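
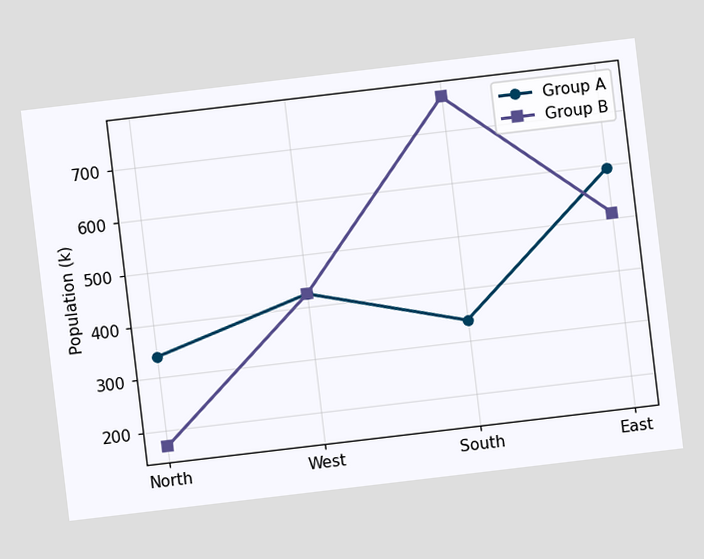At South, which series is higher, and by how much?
Group B, by 425k

The chart is tilted about 7° counter-clockwise. At South, Group B sits above the other line by 425k.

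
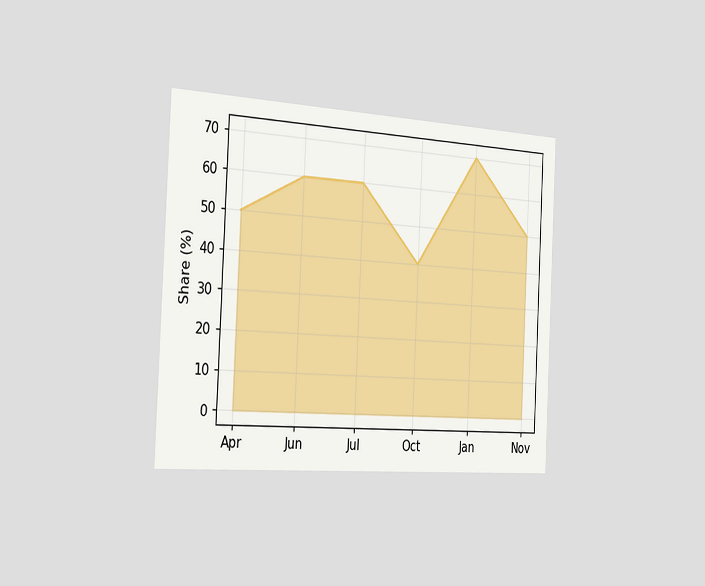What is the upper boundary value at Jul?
60%

The chart is tilted about 3° clockwise and viewed slightly from the left. At Jul the upper boundary is at 60%.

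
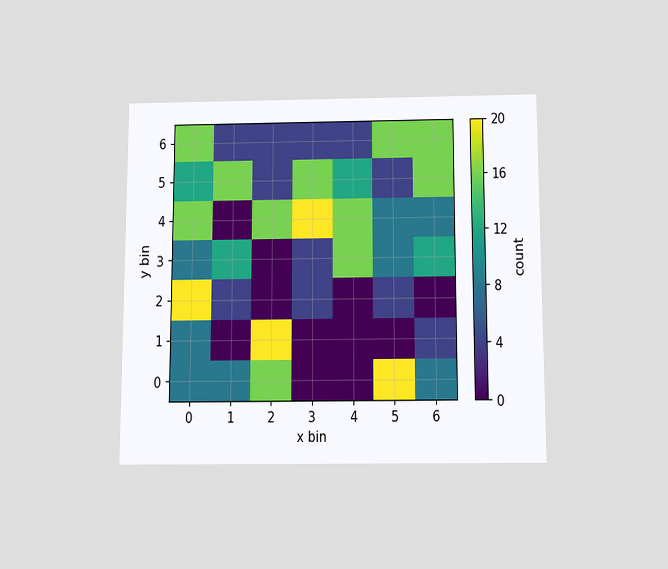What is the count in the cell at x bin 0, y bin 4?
The chart is viewed slightly from below. Matching the cell (0, 4) against the colorbar gives 16.

16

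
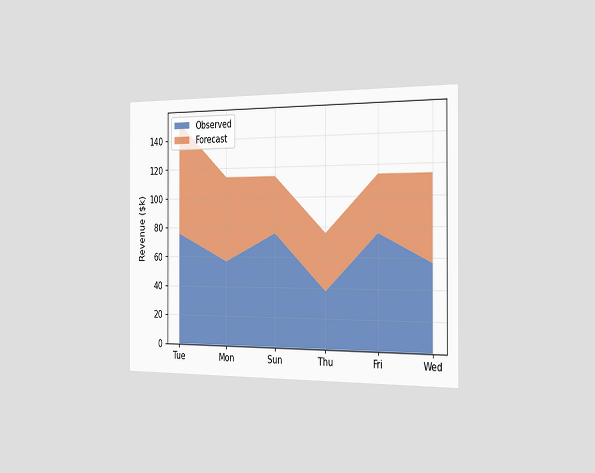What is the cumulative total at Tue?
$152k

The chart is viewed slightly from the right. The stacked total at Tue reaches $152k.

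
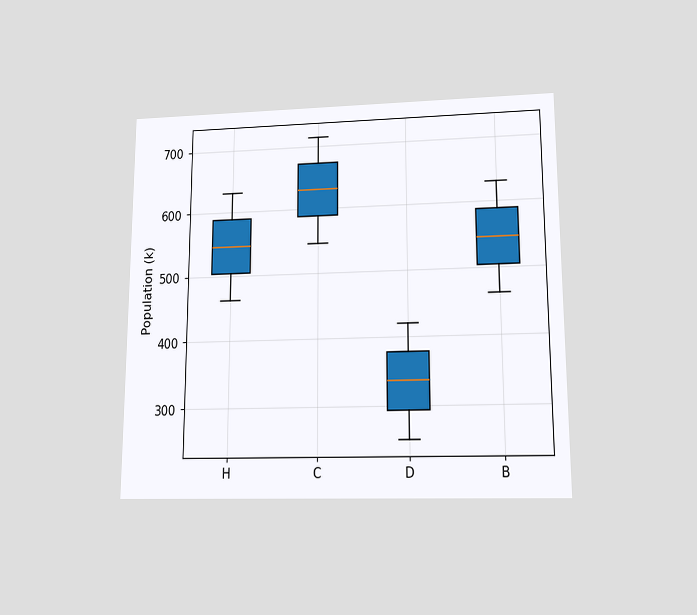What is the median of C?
The chart is viewed at a slight angle. The median line in the C box sits at 630k.

630k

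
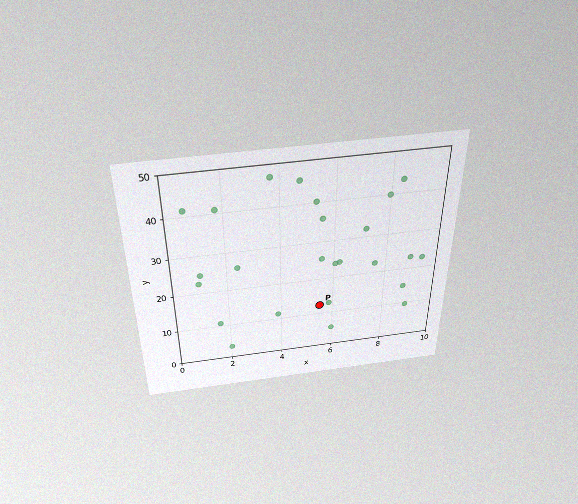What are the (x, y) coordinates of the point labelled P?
The chart is viewed slightly from above, with some photo noise. Following the gridlines from P to each axis, P sits at (5.5, 12.5).

(5.5, 12.5)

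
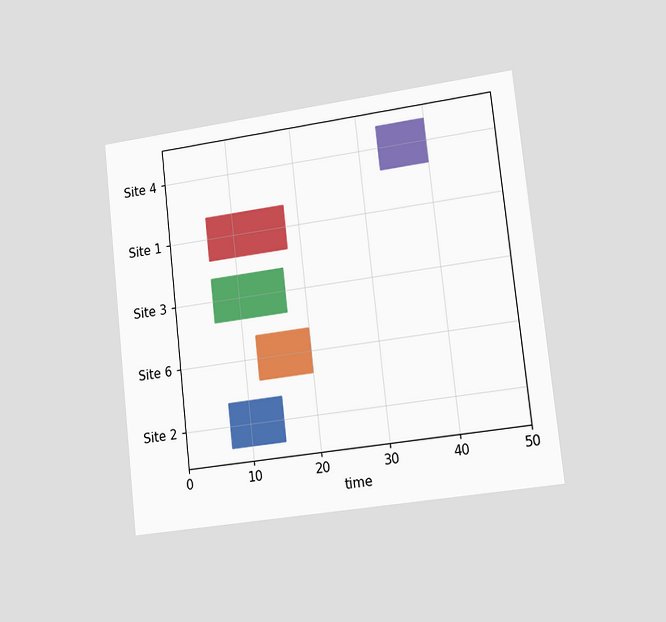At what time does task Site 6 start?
12

The chart is tilted about 6° counter-clockwise and viewed slightly from the right. The Site 6 bar begins at t=12.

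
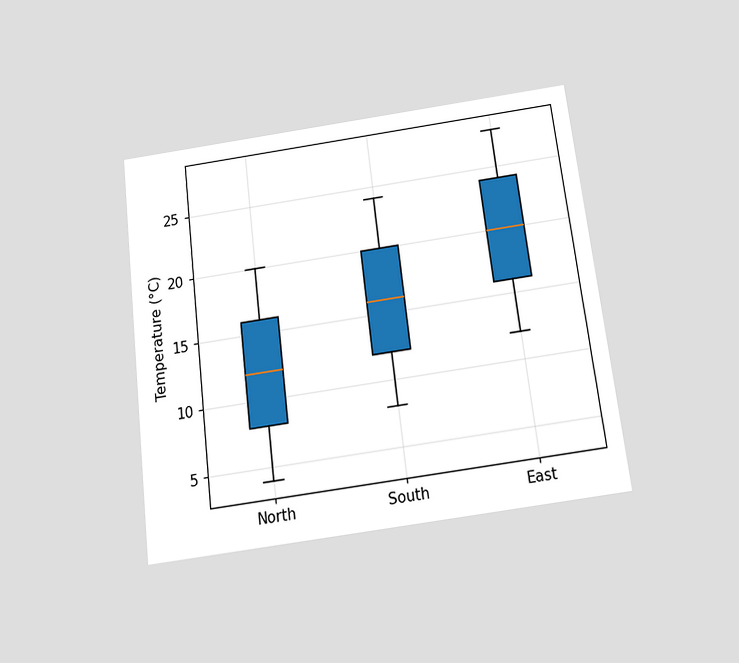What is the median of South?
16°C

The chart is tilted about 7° counter-clockwise and viewed slightly from below. The median line in the South box sits at 16°C.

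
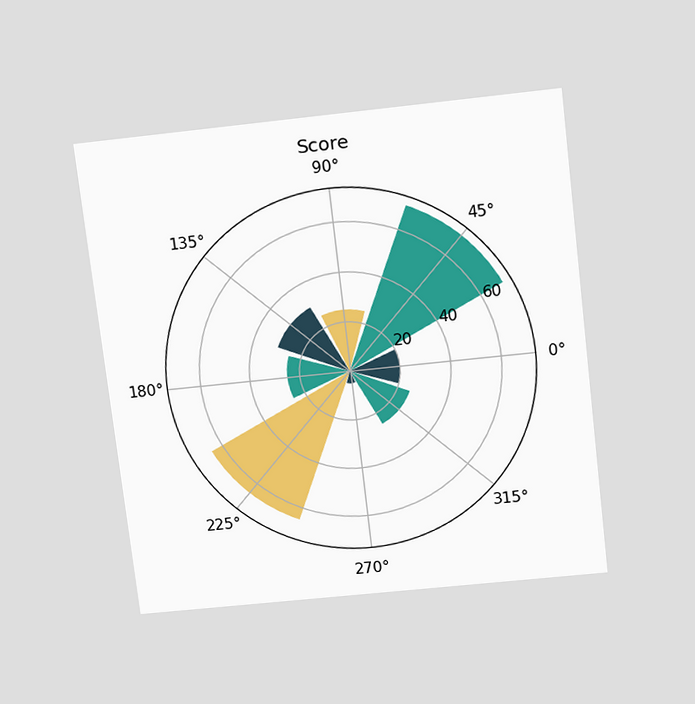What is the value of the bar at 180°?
The chart is tilted about 7° counter-clockwise and viewed slightly from above. The bar at 180° reaches 25 on the radial axis.

25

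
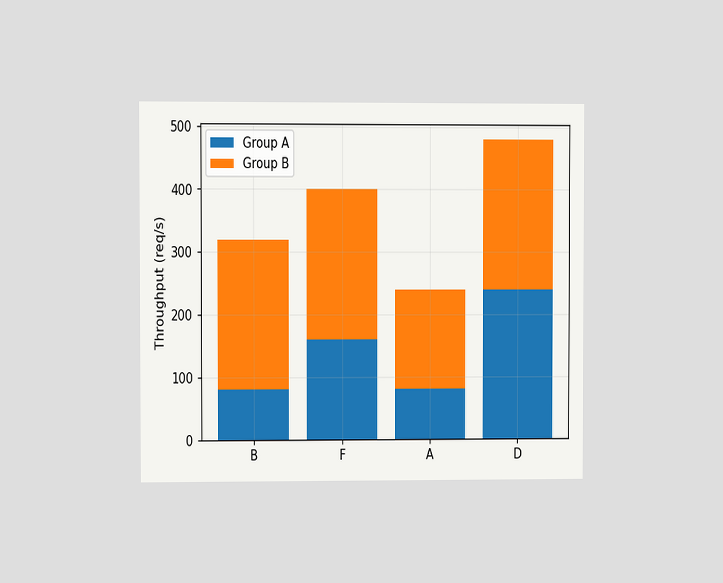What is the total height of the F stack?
400req/s

The chart is viewed at a slight angle. The F stack's top reaches 400req/s on the y-axis.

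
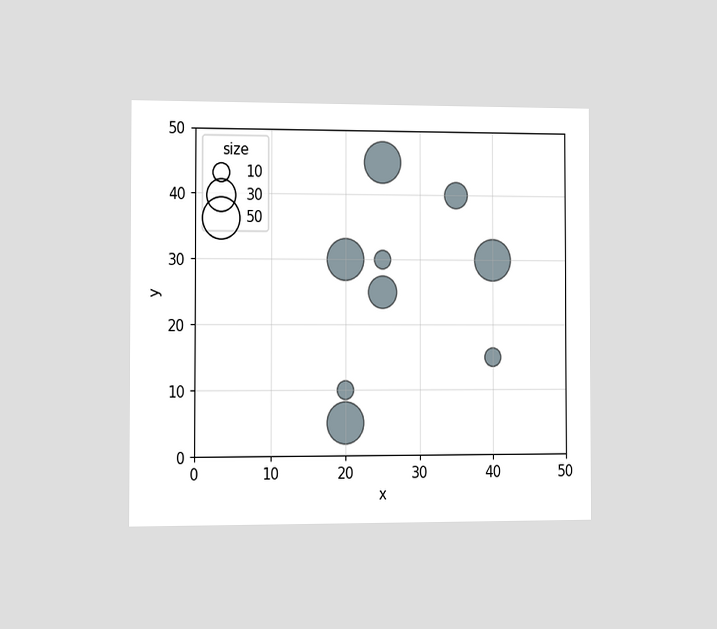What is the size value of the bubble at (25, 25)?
30

The chart is viewed slightly from the left. Matching the bubble at (25, 25) against the size legend gives 30.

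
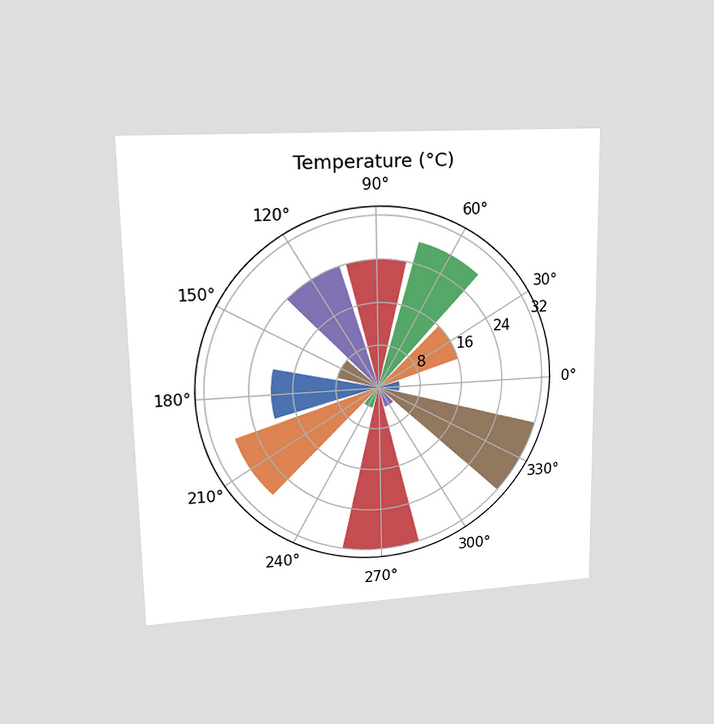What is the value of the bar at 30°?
16°C

The chart is viewed at a slight angle. The bar at 30° reaches 16°C on the radial axis.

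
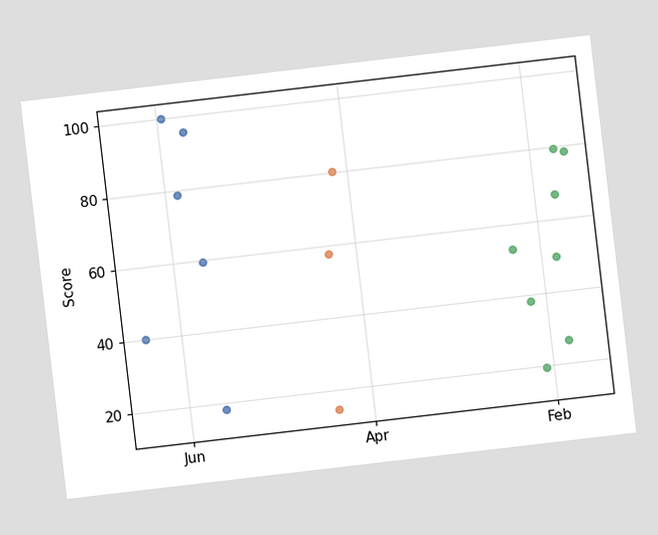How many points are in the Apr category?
3

The chart is tilted about 7° counter-clockwise. Counting the markers in the Apr column gives 3.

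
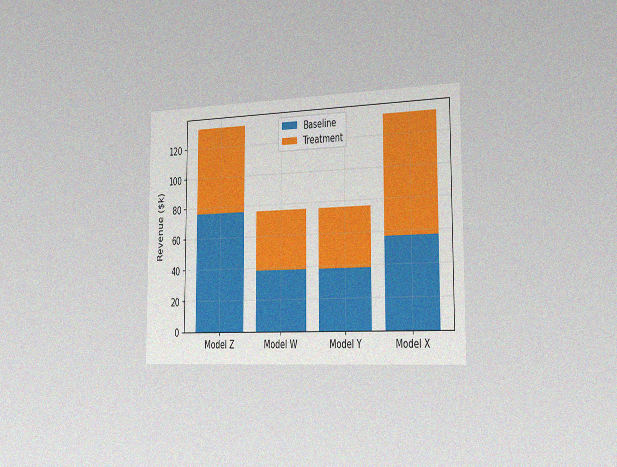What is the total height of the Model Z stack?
$133k

The chart is viewed slightly from the right, with some photo noise. The Model Z stack's top reaches $133k on the y-axis.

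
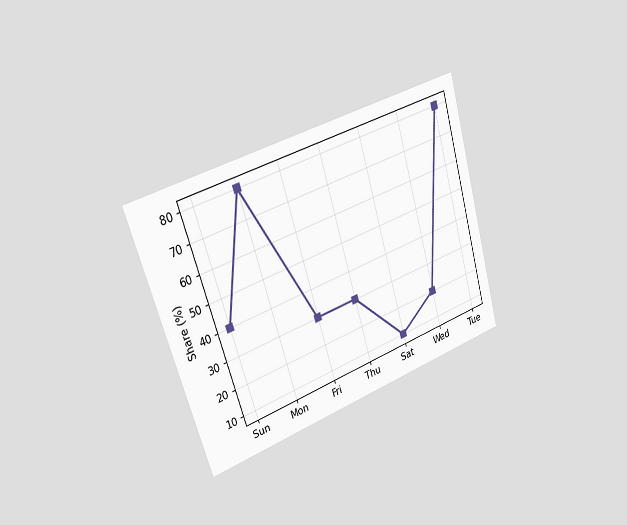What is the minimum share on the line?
The chart is tilted about 17° counter-clockwise and viewed slightly from the left. The lowest point is at Sat, and reading across to the y-axis gives 10%.

10%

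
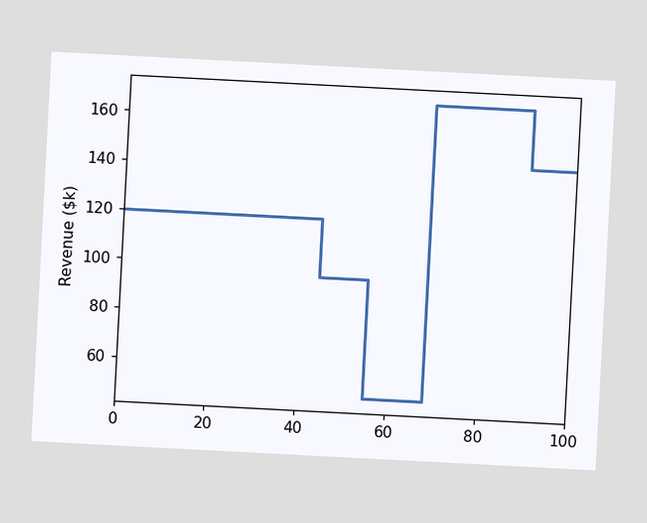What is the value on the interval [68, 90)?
The chart is tilted about 3° clockwise. On [68, 90) the step sits at $168k.

$168k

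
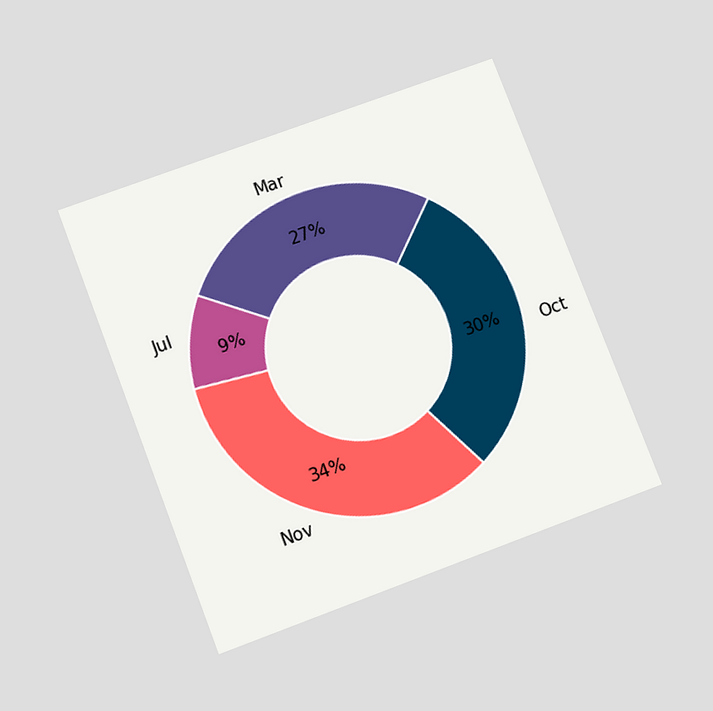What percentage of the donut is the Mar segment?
The chart is tilted about 21° counter-clockwise and viewed slightly from below. The Mar segment takes up 27% of the ring.

27%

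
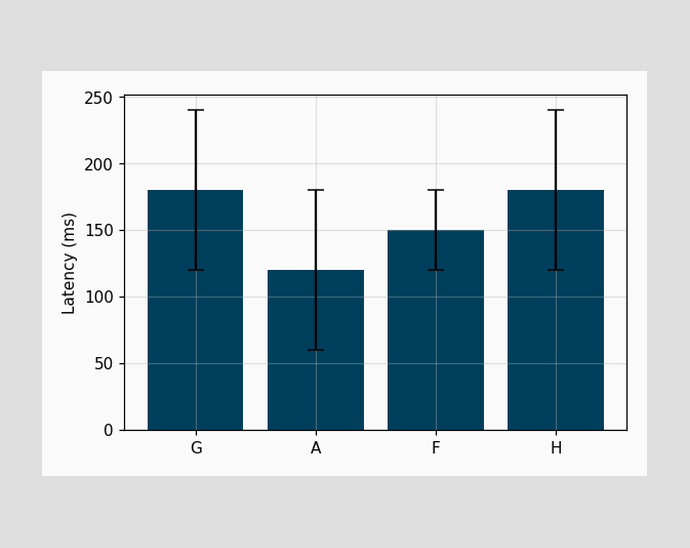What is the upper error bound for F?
The F bar's upper whisker reaches 180ms.

180ms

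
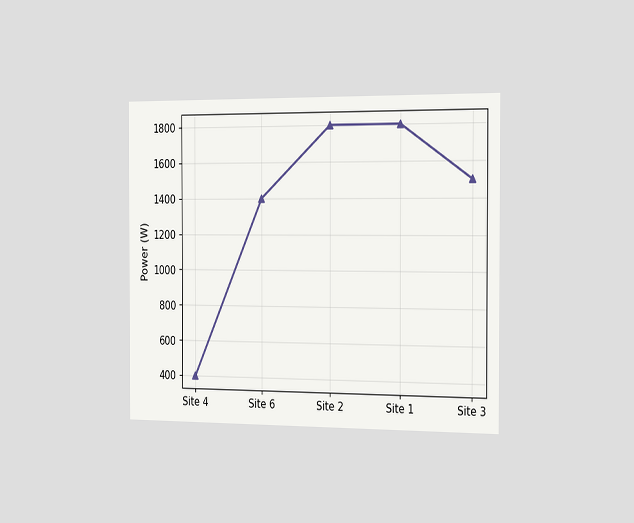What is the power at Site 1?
The chart is viewed slightly from the right. At Site 1, the line is at 1800W.

1800W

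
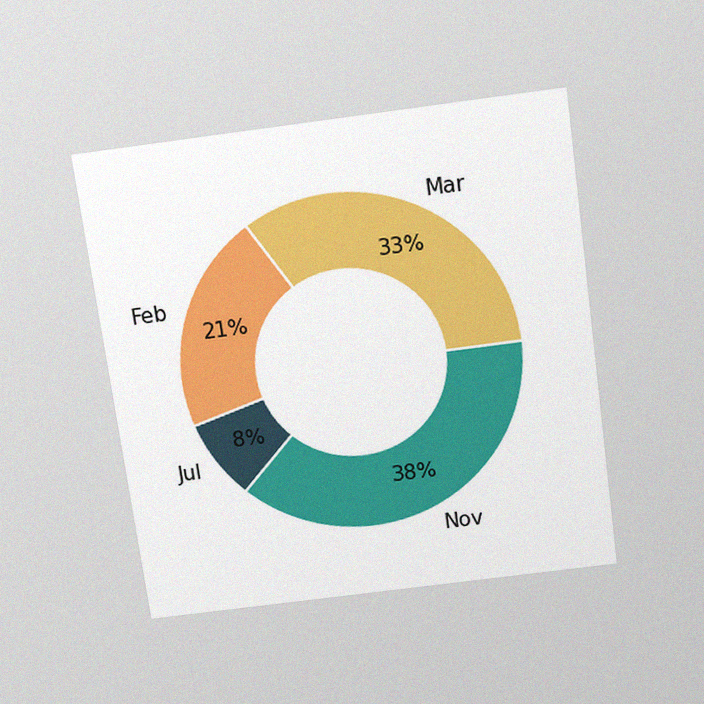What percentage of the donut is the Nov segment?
38%

The chart is tilted about 8° counter-clockwise and viewed slightly from above, with some photo noise. The Nov segment takes up 38% of the ring.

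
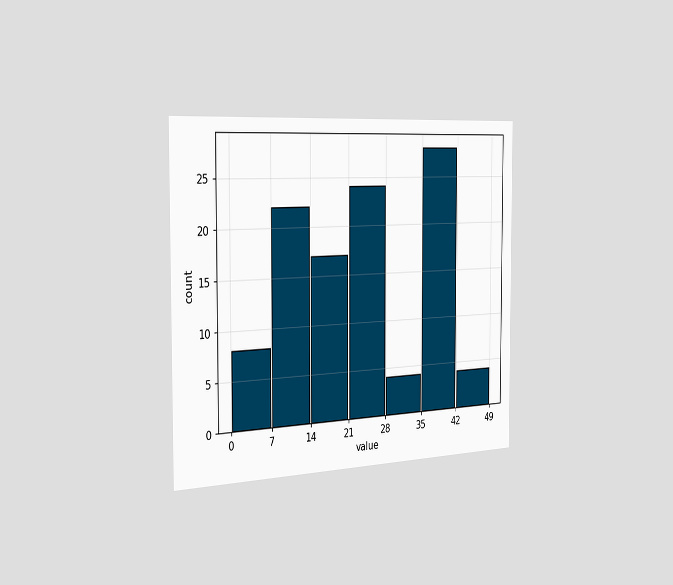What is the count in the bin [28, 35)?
4

The chart is viewed slightly from the left. The [28, 35) bin has height 4.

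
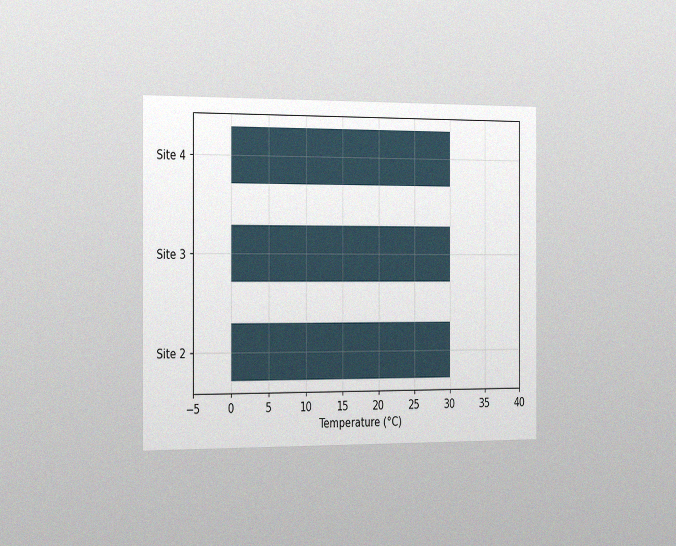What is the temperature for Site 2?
The chart is viewed slightly from the left, with some photo noise. Reading along the chart's x-axis, the Site 2 bar reaches 30°C.

30°C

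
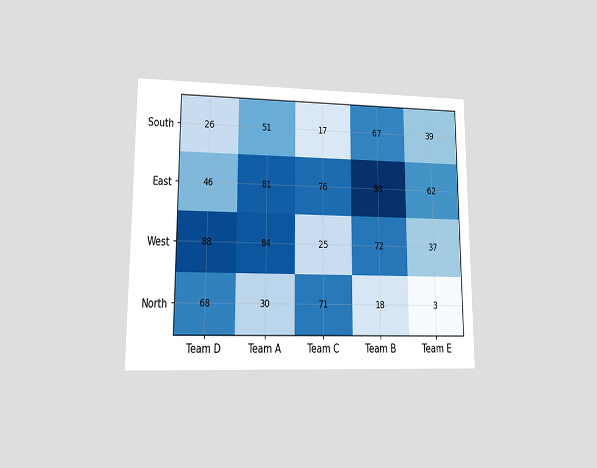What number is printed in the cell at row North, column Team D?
68

The chart is viewed at a slight angle. The (North, Team D) cell reads 68.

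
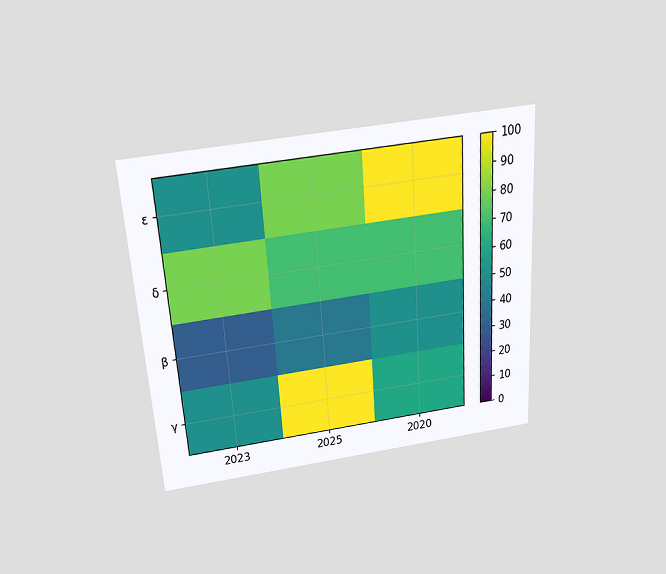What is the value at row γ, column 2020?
60

The chart is tilted about 4° counter-clockwise and viewed slightly from above. Matching cell (γ, 2020) against the colorbar gives 60.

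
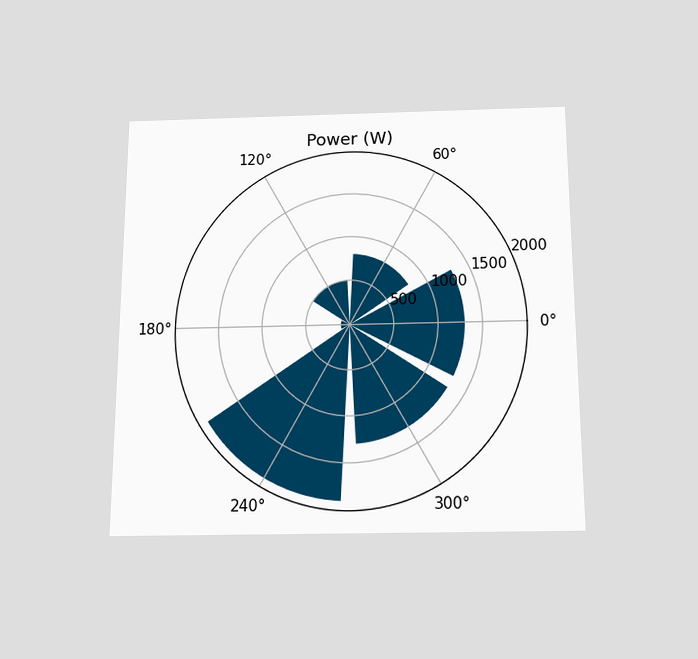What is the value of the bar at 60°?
800W

The chart is viewed slightly from below. The bar at 60° reaches 800W on the radial axis.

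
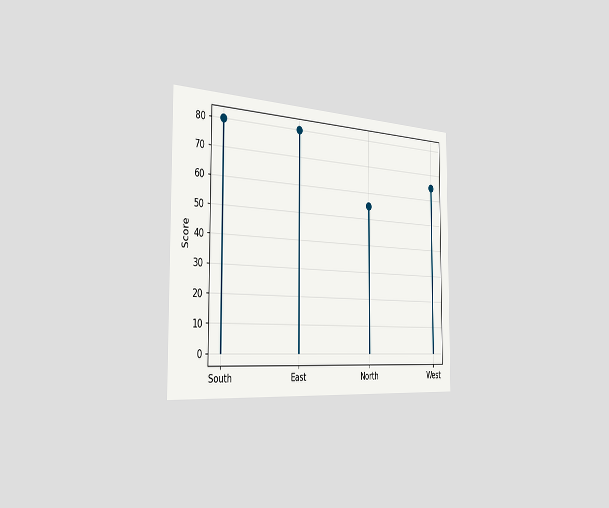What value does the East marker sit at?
80

The chart is viewed slightly from the left. The East marker sits at 80.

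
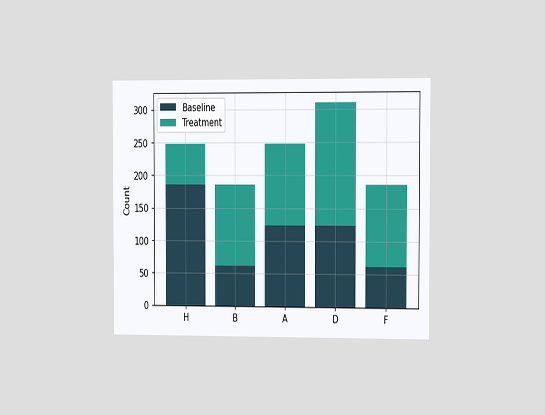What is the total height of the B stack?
The chart is viewed slightly from the right. The B stack's top reaches 186 on the y-axis.

186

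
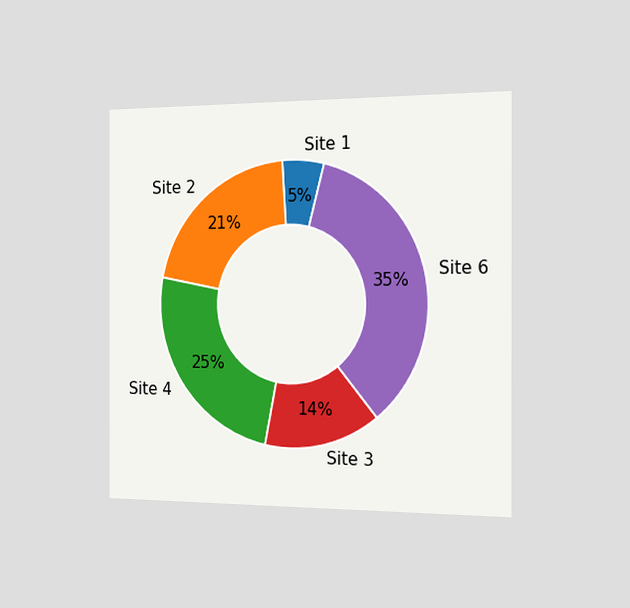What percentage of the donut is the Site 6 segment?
35%

The chart is viewed slightly from the right. The Site 6 segment takes up 35% of the ring.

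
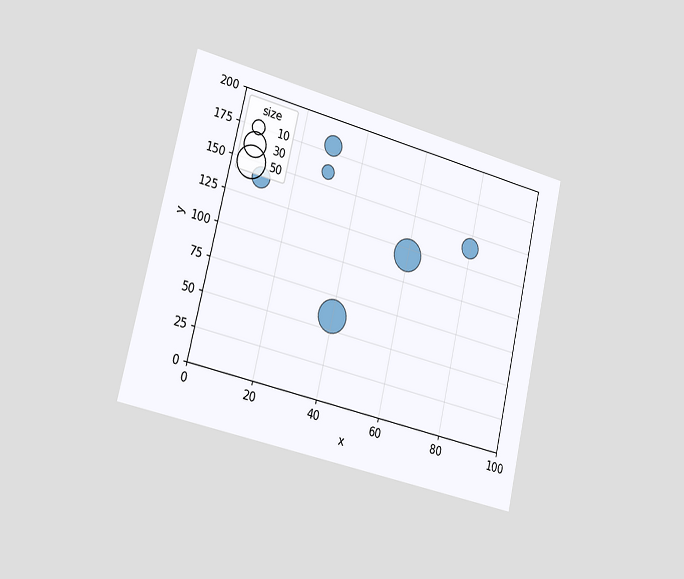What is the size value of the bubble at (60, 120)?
50

The chart is tilted about 13° clockwise and viewed slightly from the left. Matching the bubble at (60, 120) against the size legend gives 50.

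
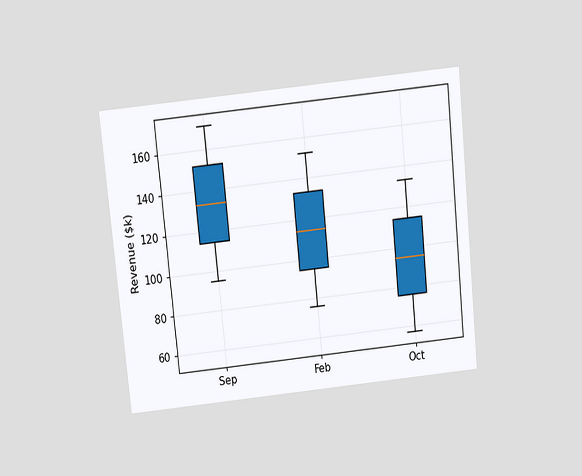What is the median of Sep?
$133k

The chart is tilted about 6° counter-clockwise and viewed slightly from above. The median line in the Sep box sits at $133k.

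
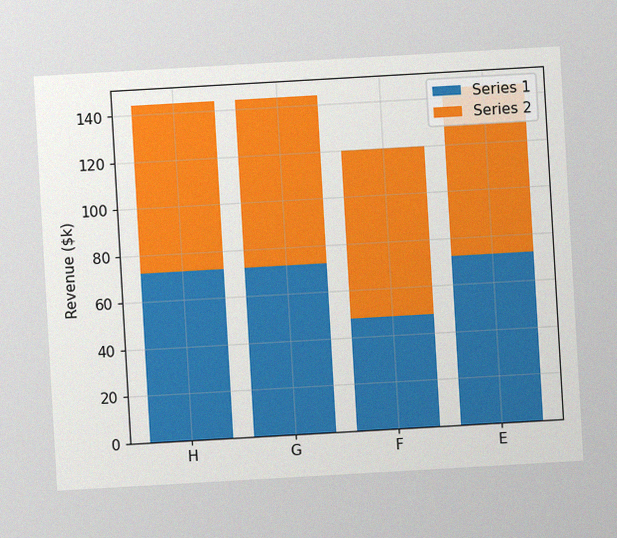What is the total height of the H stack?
$144k

The chart is tilted about 3° counter-clockwise, with some photo noise. The H stack's top reaches $144k on the y-axis.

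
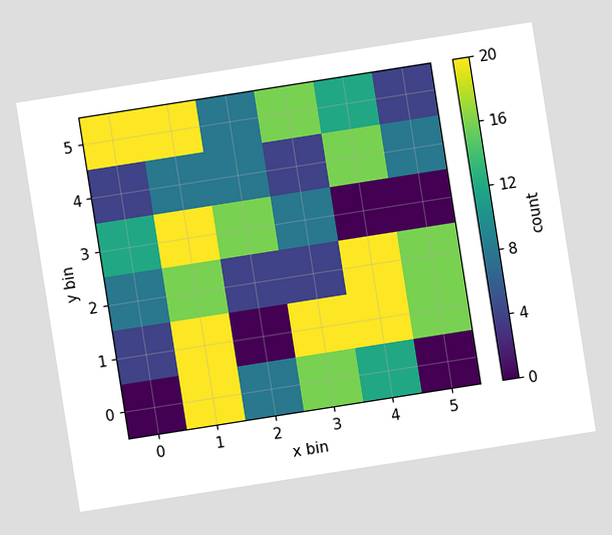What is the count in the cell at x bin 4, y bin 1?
20

The chart is tilted about 9° counter-clockwise. Matching the cell (4, 1) against the colorbar gives 20.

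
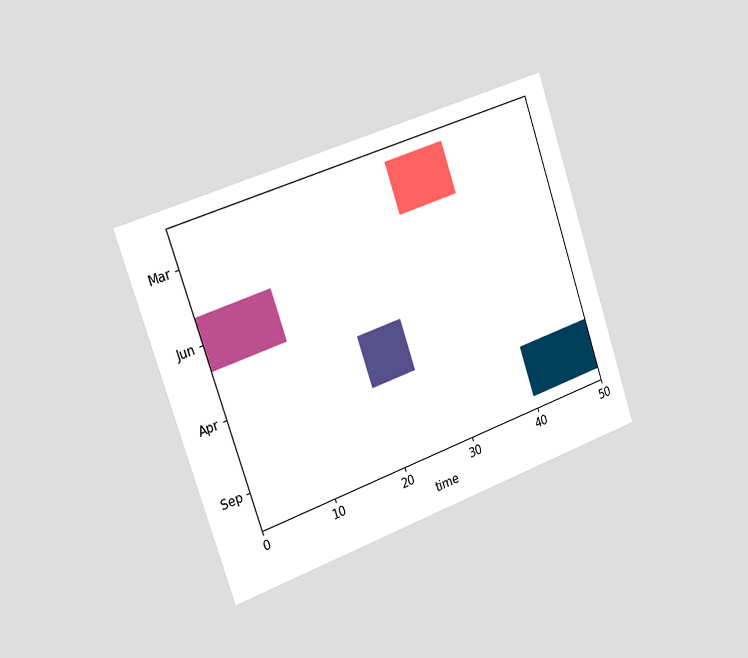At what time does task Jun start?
0

The chart is tilted about 19° counter-clockwise and viewed slightly from the left. The Jun bar begins at t=0.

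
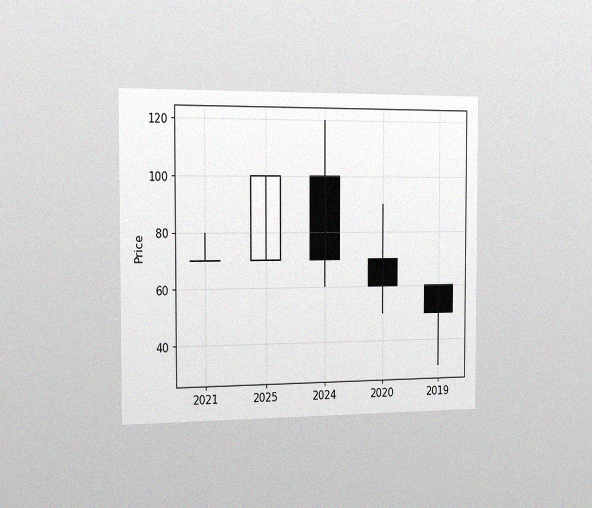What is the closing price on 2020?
The chart is viewed slightly from the left, with some photo noise. The 2020 candle closes at 60.

60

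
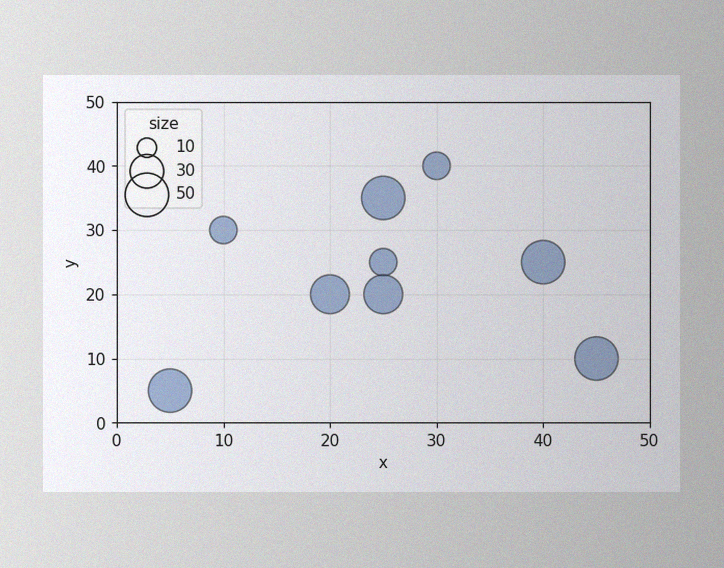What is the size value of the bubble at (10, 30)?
The image has some photo noise and uneven lighting. Matching the bubble at (10, 30) against the size legend gives 20.

20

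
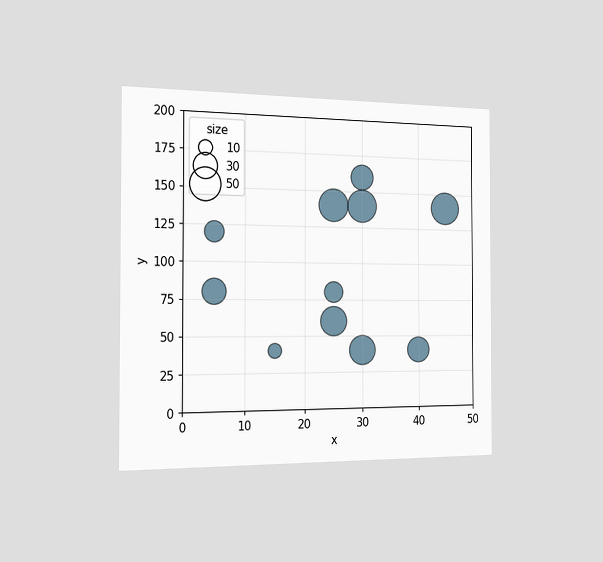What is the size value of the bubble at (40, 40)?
The chart is viewed slightly from the left. Matching the bubble at (40, 40) against the size legend gives 30.

30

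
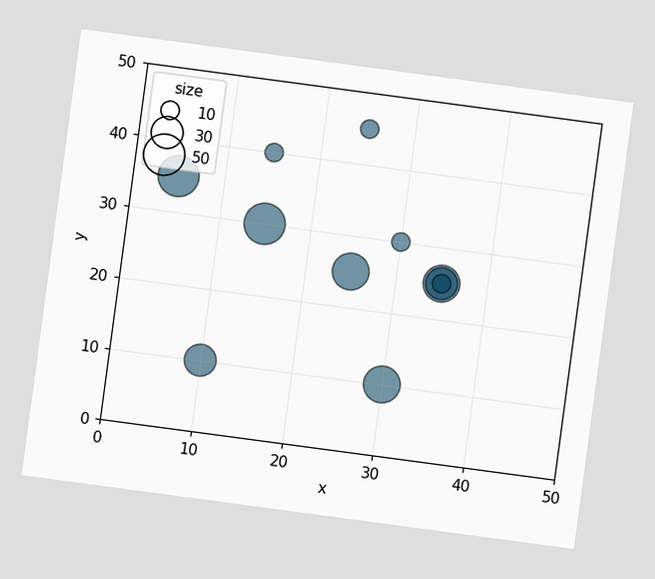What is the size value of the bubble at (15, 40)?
10

The chart is tilted about 8° clockwise. Matching the bubble at (15, 40) against the size legend gives 10.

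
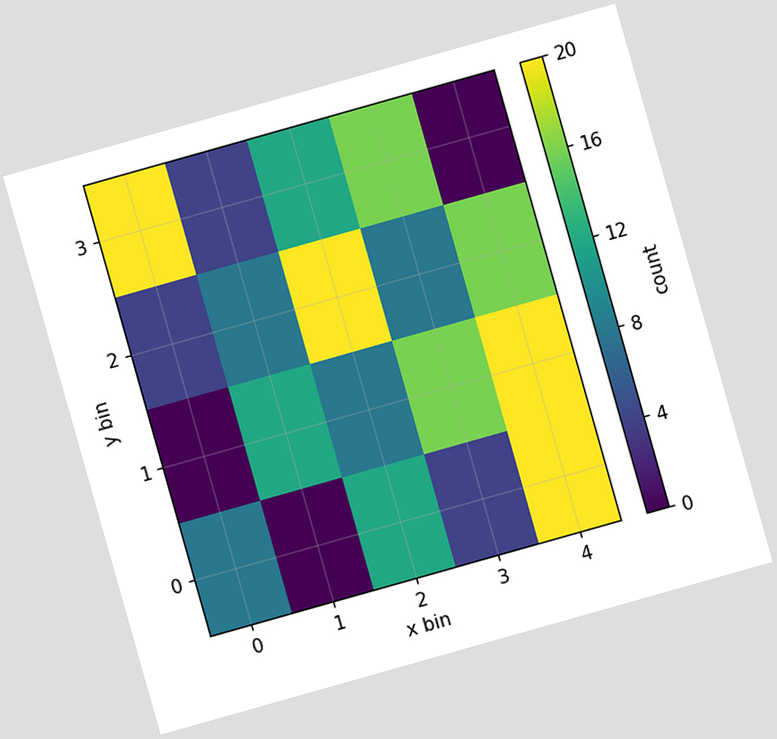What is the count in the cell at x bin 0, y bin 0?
The chart is tilted about 16° counter-clockwise. Matching the cell (0, 0) against the colorbar gives 8.

8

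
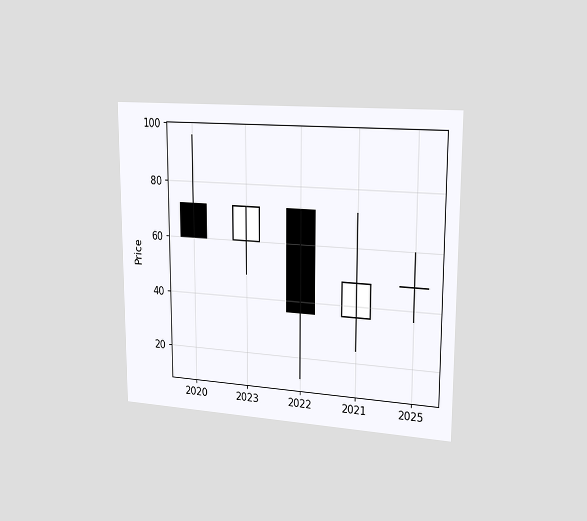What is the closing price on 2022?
36

The chart is viewed slightly from the right. The 2022 candle closes at 36.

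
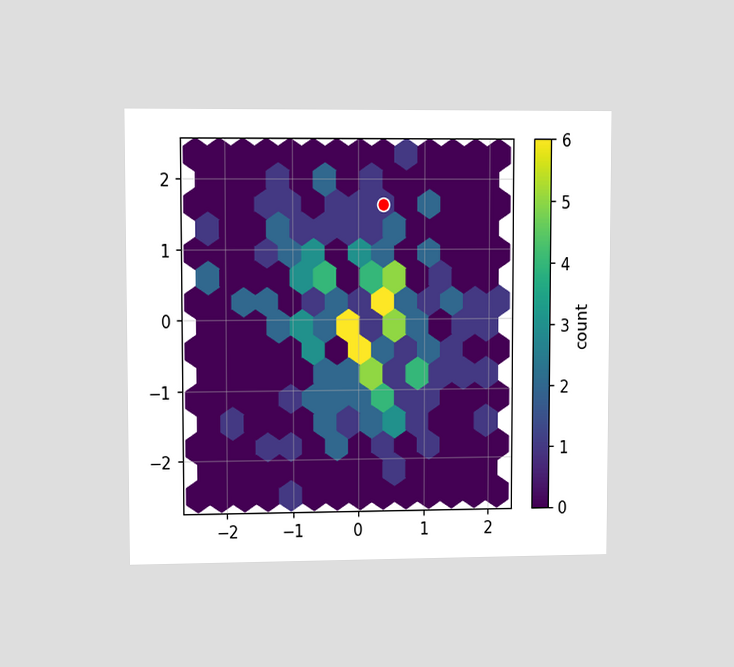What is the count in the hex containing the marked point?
The chart is viewed at a slight angle. The marked hex reads 1 on the colorbar.

1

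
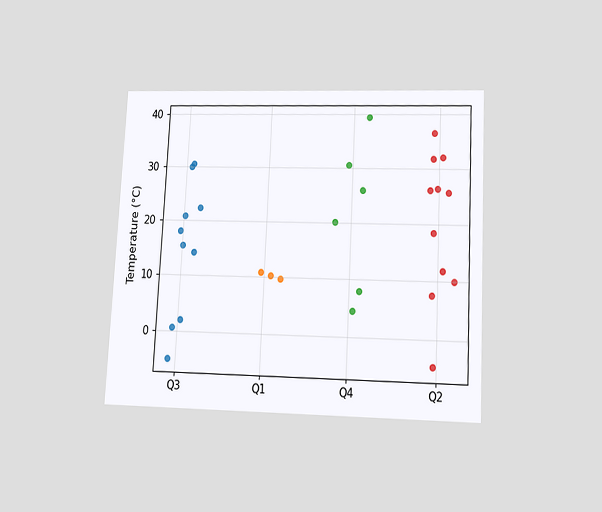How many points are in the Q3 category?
The chart is tilted about 3° clockwise and viewed slightly from below. Counting the markers in the Q3 column gives 10.

10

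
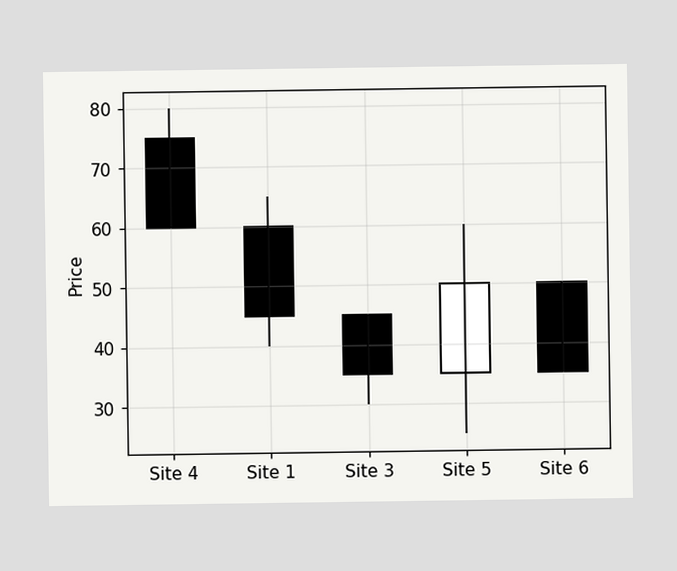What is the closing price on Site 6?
35

The Site 6 candle closes at 35.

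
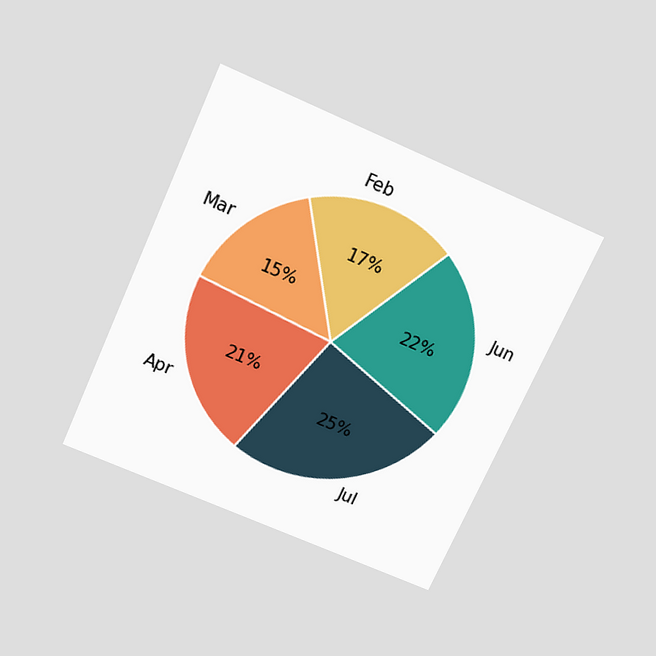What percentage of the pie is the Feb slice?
17%

The chart is tilted about 24° clockwise and viewed slightly from above. The Feb slice takes up 17% of the pie.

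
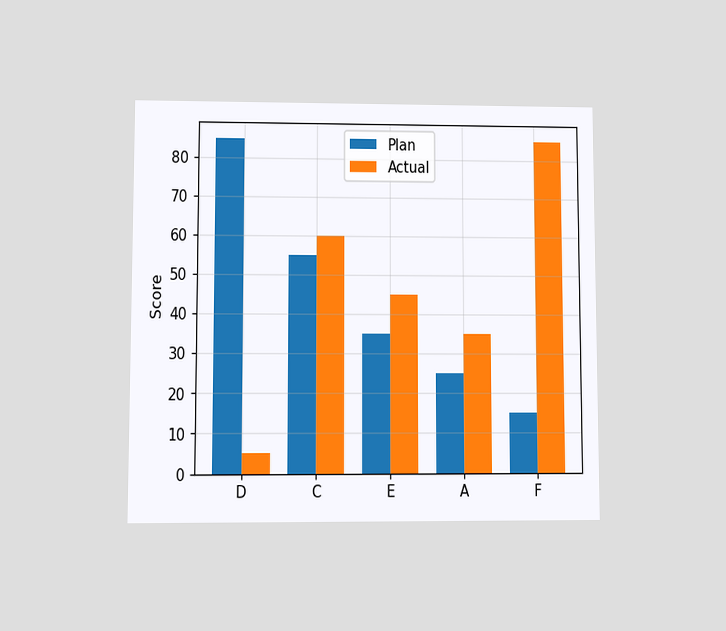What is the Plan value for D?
85

The chart is viewed at a slight angle. The Plan bar at D reaches 85 on the y-axis.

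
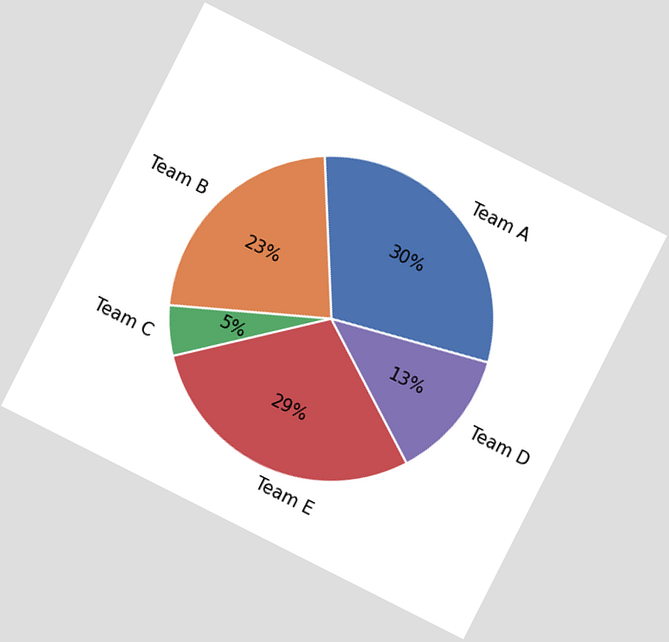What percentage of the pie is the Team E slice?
29%

The chart is tilted about 27° clockwise. The Team E slice takes up 29% of the pie.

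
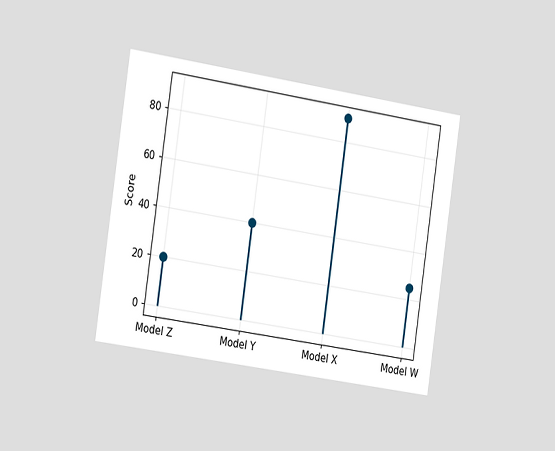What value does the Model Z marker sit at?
The chart is tilted about 8° clockwise and viewed slightly from the left. The Model Z marker sits at 20.

20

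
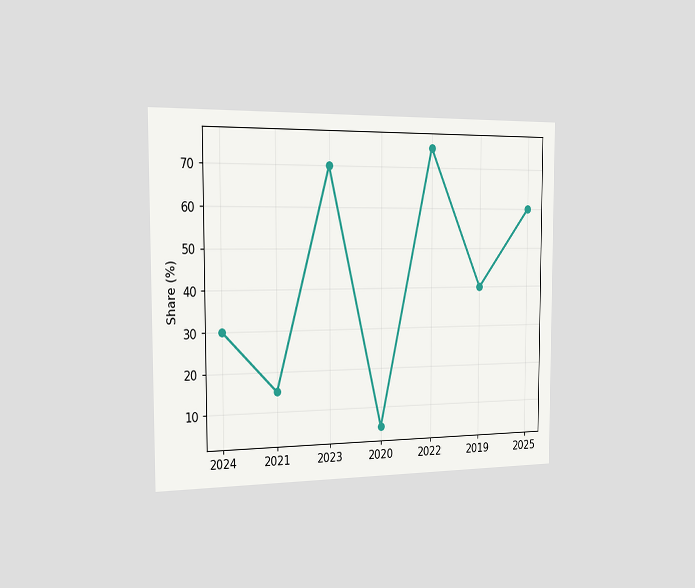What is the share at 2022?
The chart is viewed slightly from the left. At 2022, the line is at 75%.

75%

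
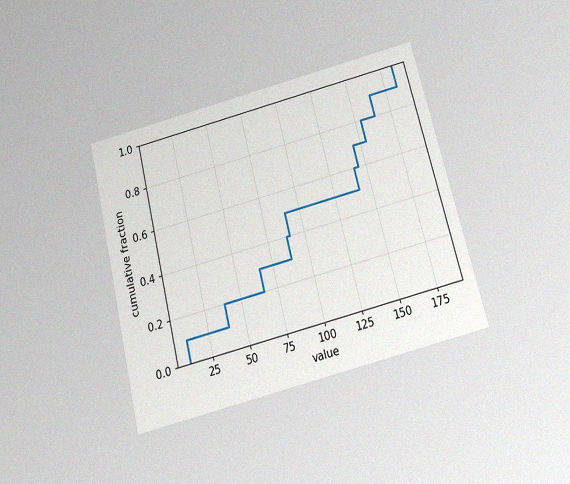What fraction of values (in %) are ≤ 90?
50%

The chart is tilted about 14° counter-clockwise and viewed slightly from below, with some photo noise. At x=90 the ECDF step is at 50%.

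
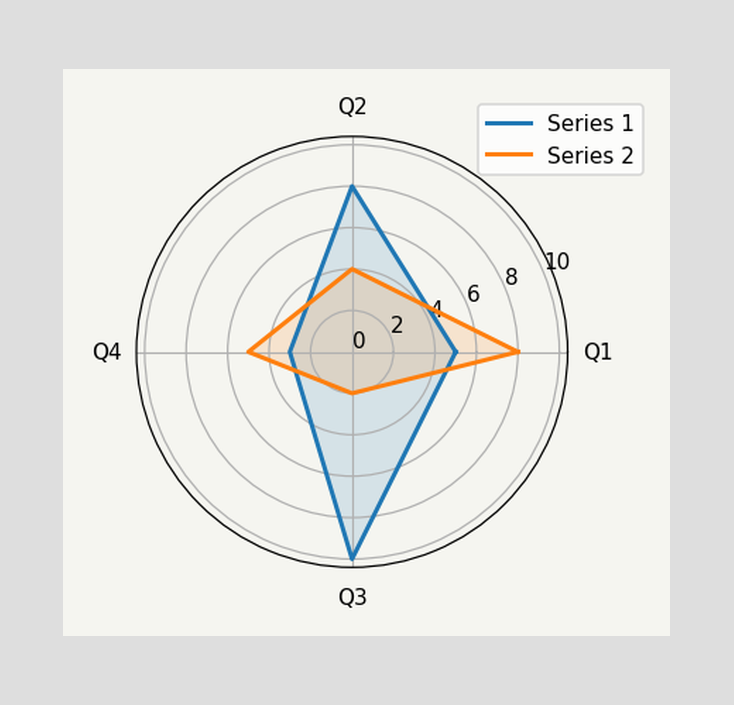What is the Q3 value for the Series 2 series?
On the Q3 axis, Series 2 reaches 2.

2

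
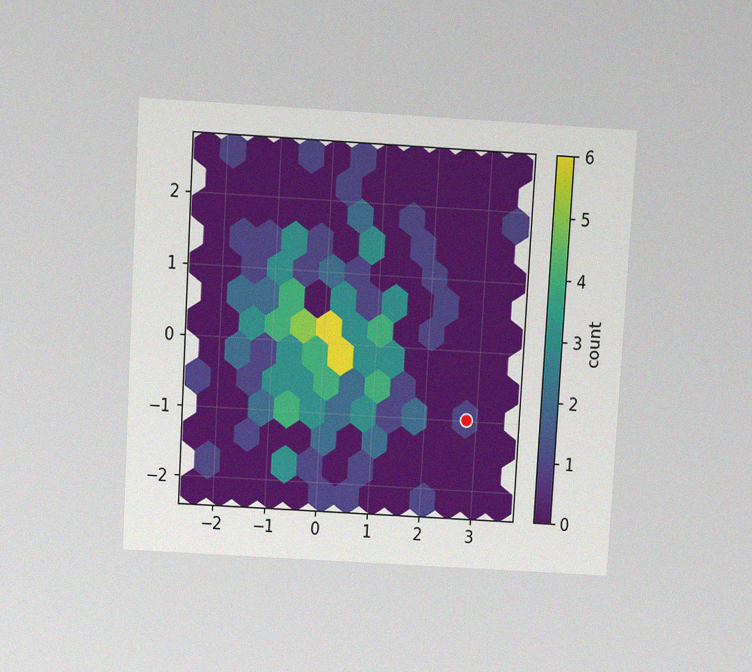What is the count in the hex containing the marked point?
The chart is tilted about 3° clockwise and viewed slightly from above, with some photo noise. The marked hex reads 1 on the colorbar.

1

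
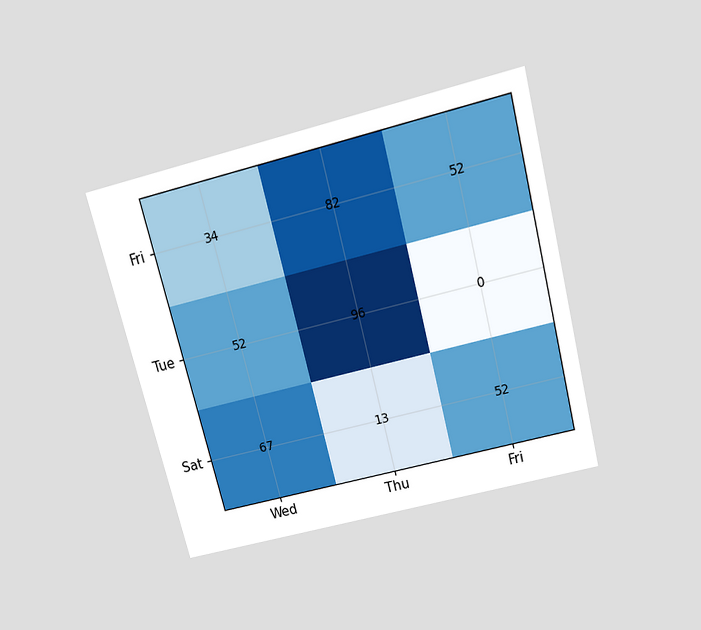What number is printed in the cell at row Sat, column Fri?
52

The chart is tilted about 14° counter-clockwise and viewed slightly from above. The (Sat, Fri) cell reads 52.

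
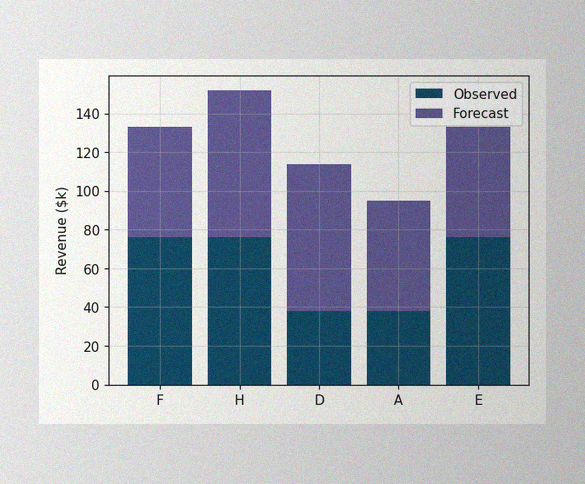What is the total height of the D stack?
The image has some photo noise and uneven lighting. The D stack's top reaches $114k on the y-axis.

$114k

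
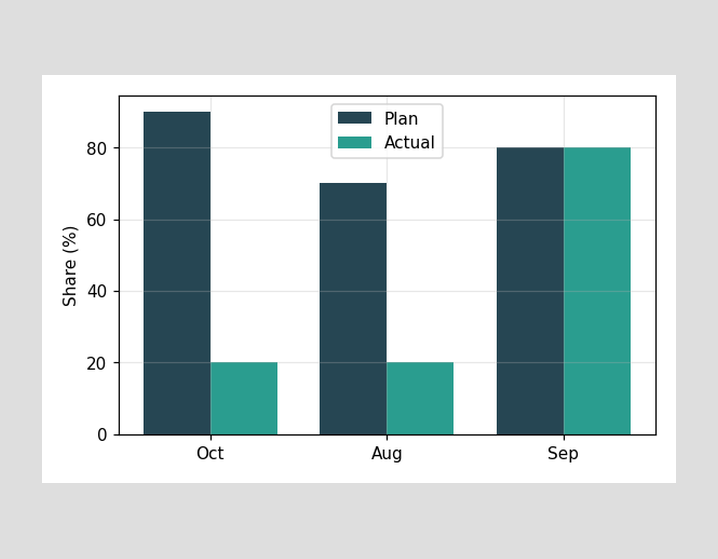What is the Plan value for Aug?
70%

The Plan bar at Aug reaches 70% on the y-axis.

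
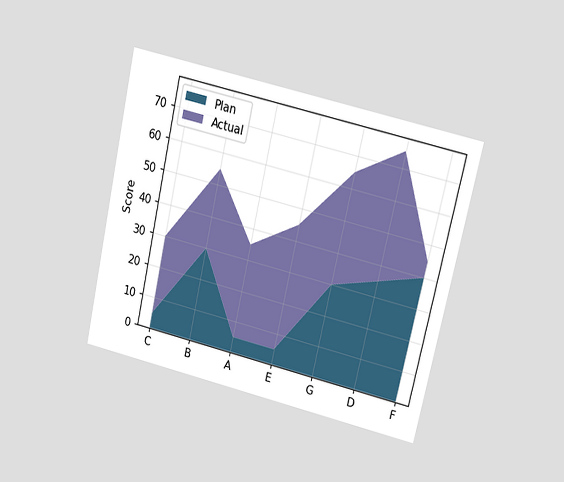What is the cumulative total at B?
55

The chart is tilted about 13° clockwise and viewed at a slight angle. The stacked total at B reaches 55.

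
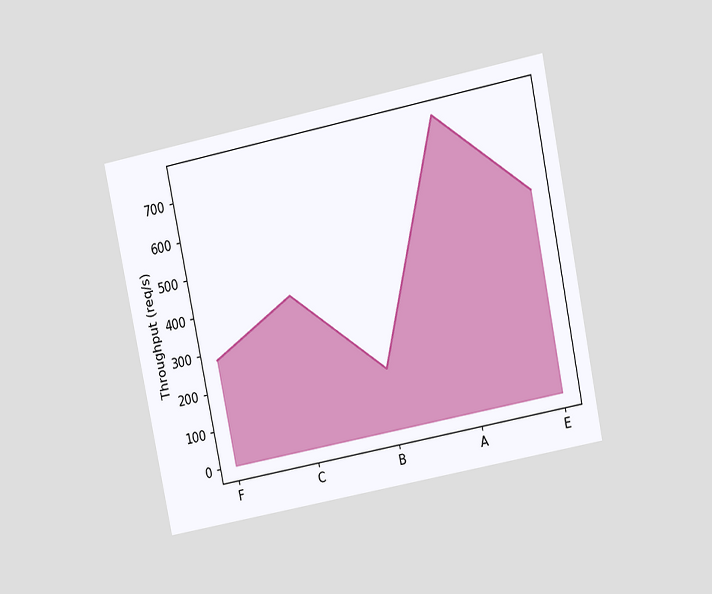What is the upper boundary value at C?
400req/s

The chart is tilted about 11° counter-clockwise and viewed at a slight angle. At C the upper boundary is at 400req/s.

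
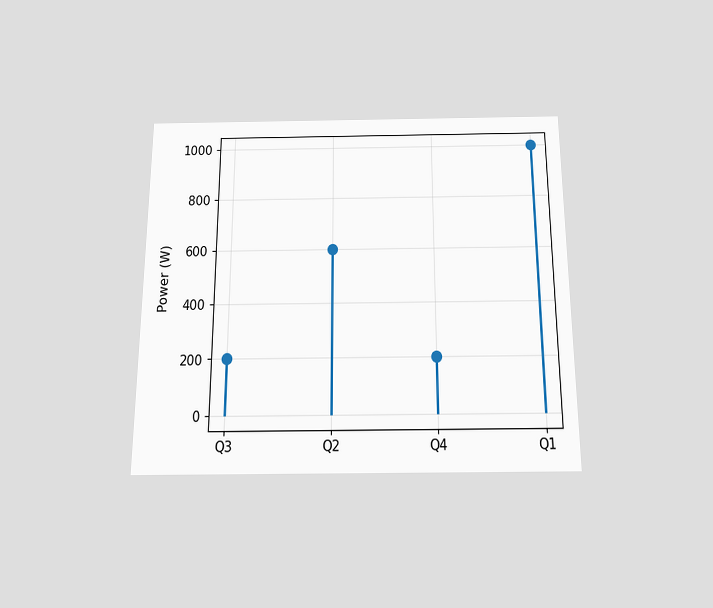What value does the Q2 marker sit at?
The chart is viewed slightly from below. The Q2 marker sits at 600W.

600W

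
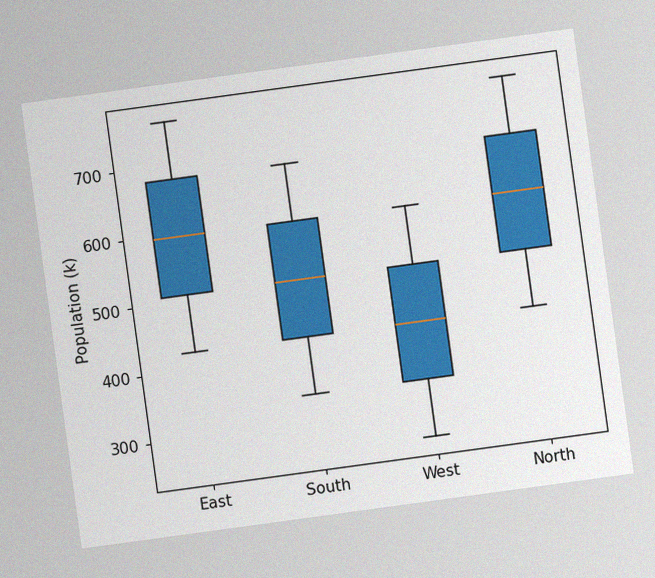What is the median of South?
510k

The chart is tilted about 8° counter-clockwise, with some photo noise. The median line in the South box sits at 510k.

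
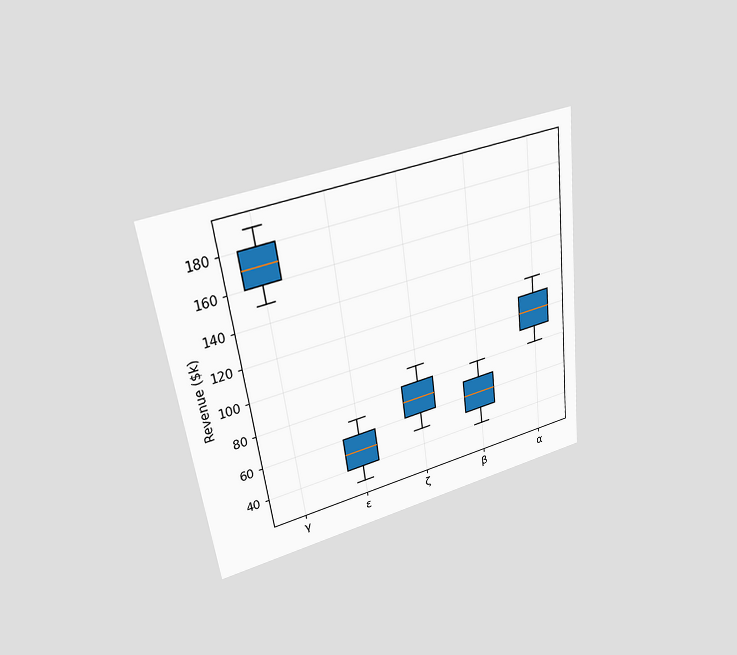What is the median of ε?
The chart is tilted about 7° counter-clockwise and viewed slightly from above. The median line in the ε box sits at $50k.

$50k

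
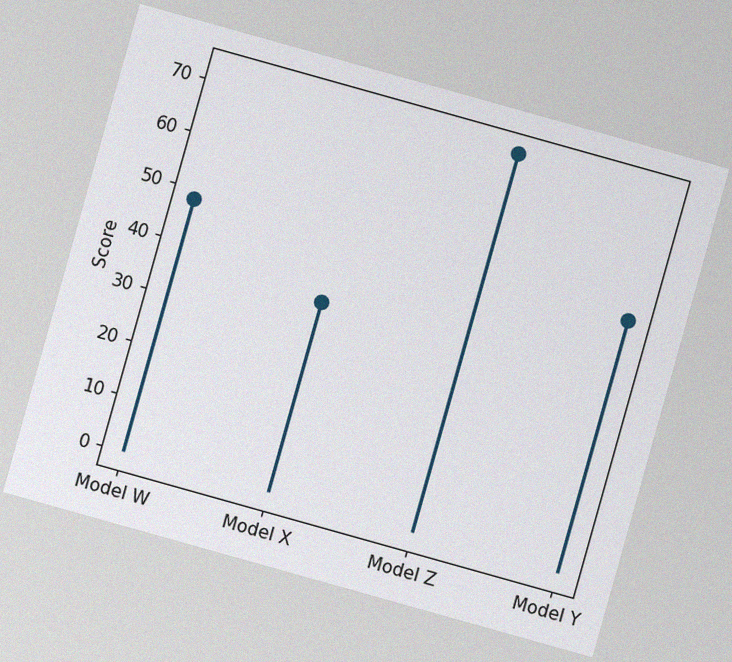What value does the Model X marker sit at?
The chart is tilted about 16° clockwise, with some photo noise. The Model X marker sits at 36.

36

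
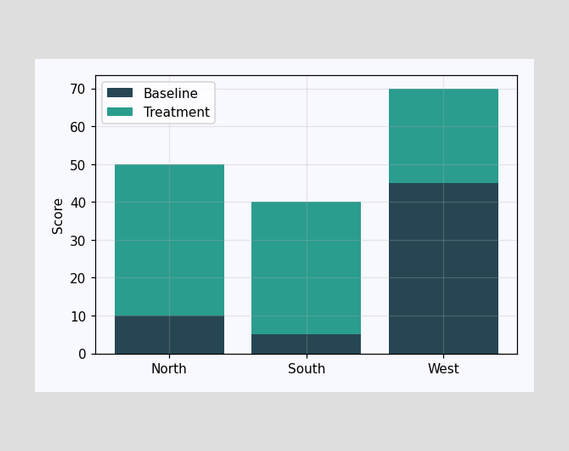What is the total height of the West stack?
70

The West stack's top reaches 70 on the y-axis.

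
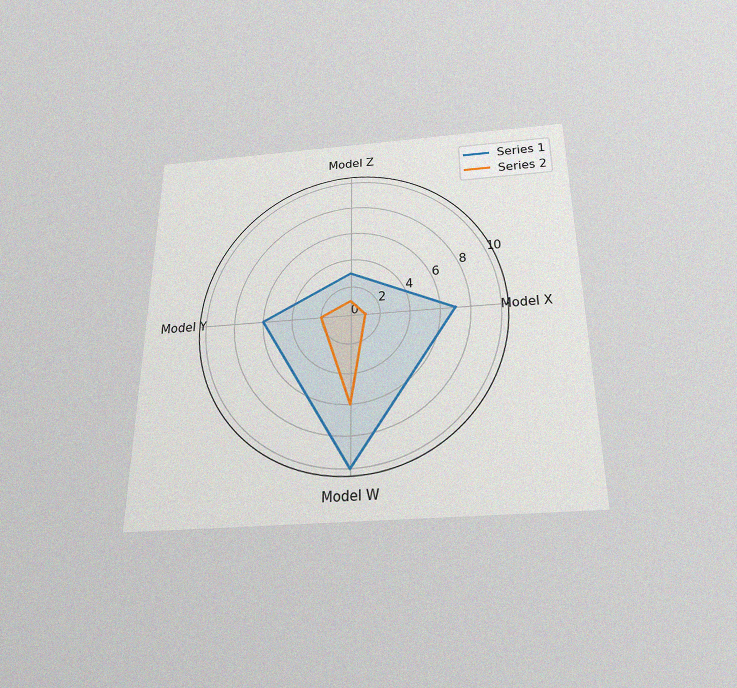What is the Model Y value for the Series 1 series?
The chart is viewed slightly from below, with some photo noise. On the Model Y axis, Series 1 reaches 6.

6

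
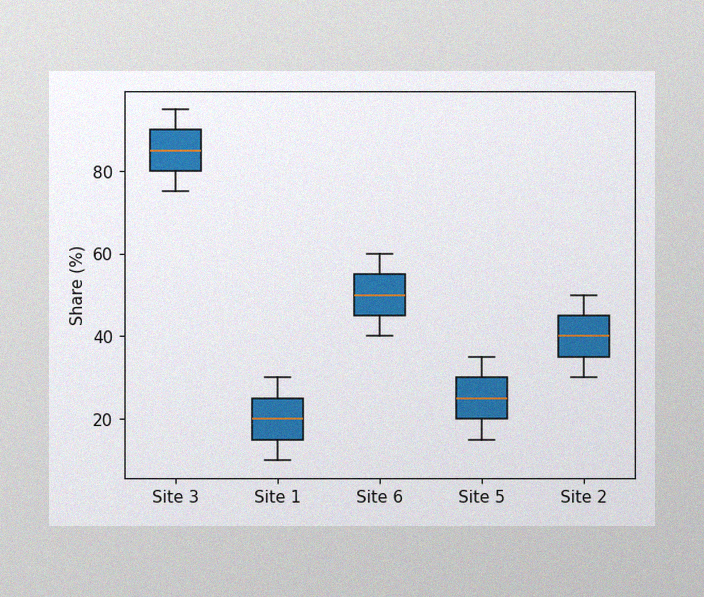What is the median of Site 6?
50%

The image has some photo noise and uneven lighting. The median line in the Site 6 box sits at 50%.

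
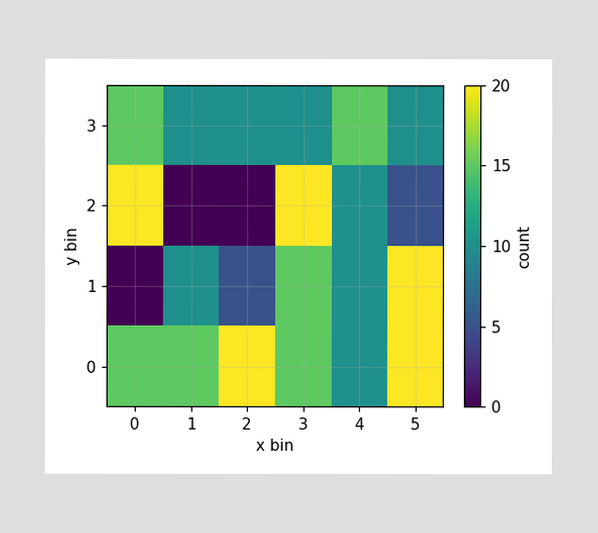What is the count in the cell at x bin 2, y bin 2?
0

Matching the cell (2, 2) against the colorbar gives 0.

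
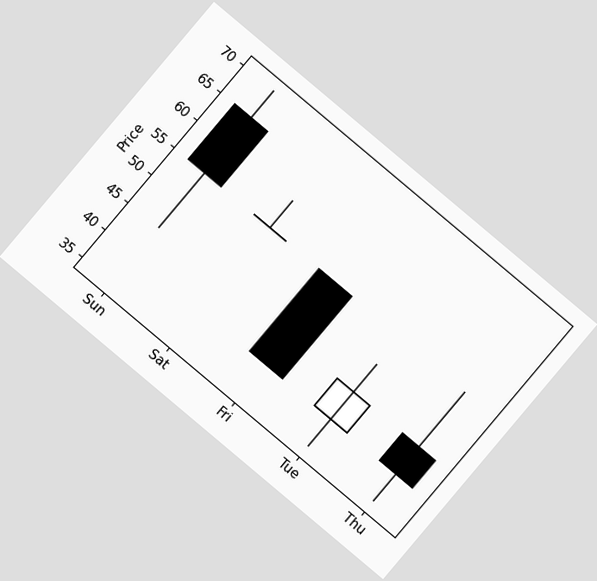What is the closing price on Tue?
The chart is tilted about 40° clockwise. The Tue candle closes at 45.

45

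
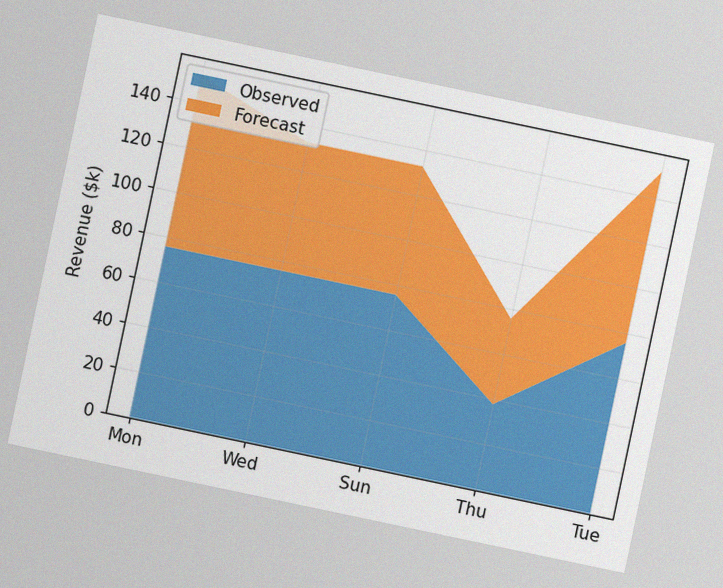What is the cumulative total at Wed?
$133k

The chart is tilted about 12° clockwise, with some photo noise. The stacked total at Wed reaches $133k.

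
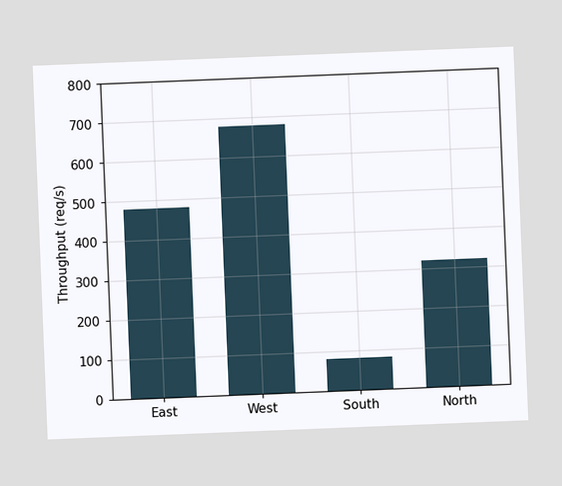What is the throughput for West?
680req/s

The chart is tilted about 2° counter-clockwise. Reading along the chart's y-axis, the West bar reaches 680req/s.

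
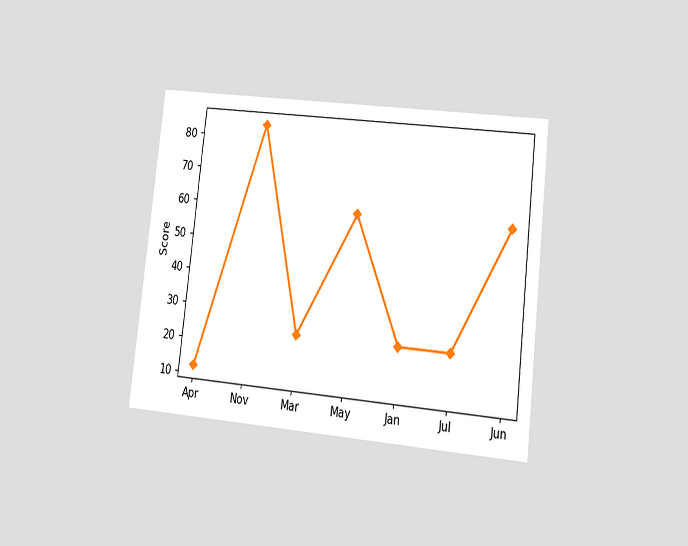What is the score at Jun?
The chart is tilted about 6° clockwise and viewed at a slight angle. At Jun, the line is at 60.

60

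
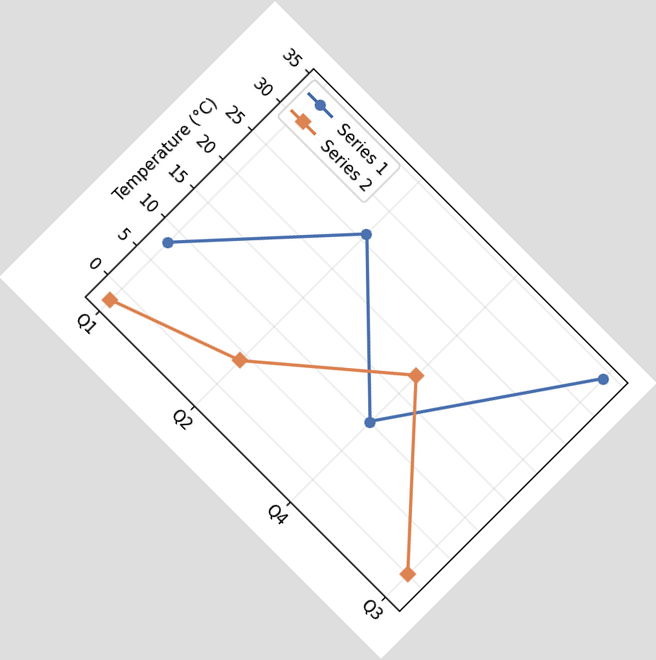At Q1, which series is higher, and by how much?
The chart is tilted about 45° clockwise. At Q1, Series 1 sits above the other line by 10°C.

Series 1, by 10°C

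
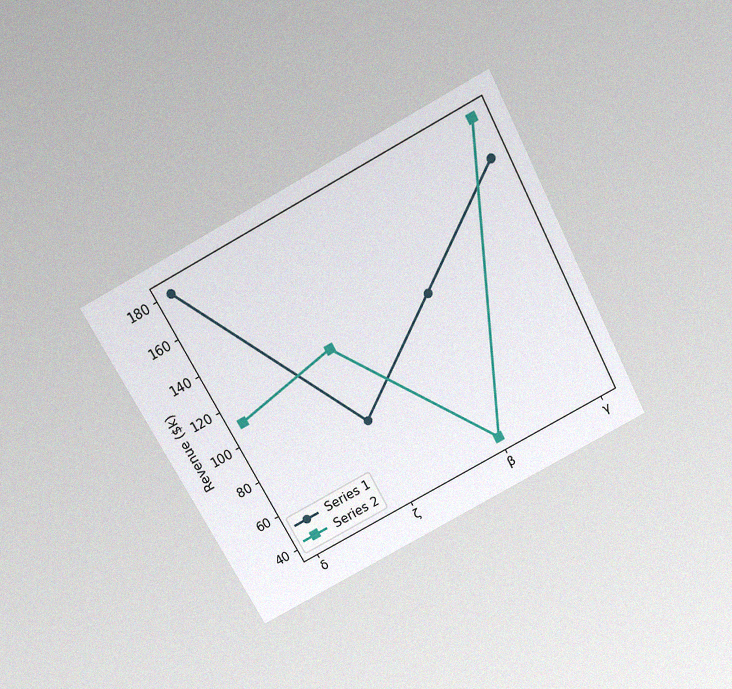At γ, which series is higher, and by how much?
The chart is tilted about 28° counter-clockwise and viewed slightly from above, with some photo noise. At γ, Series 2 sits above the other line by $20k.

Series 2, by $20k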